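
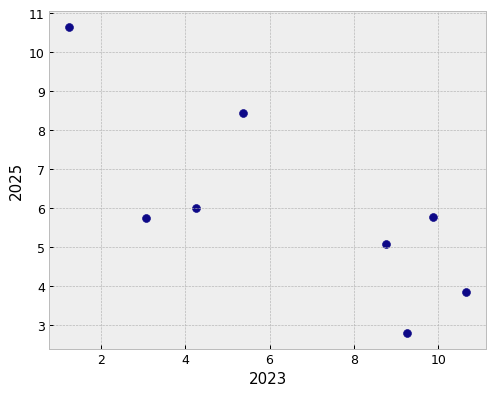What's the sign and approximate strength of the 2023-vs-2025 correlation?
negative, strong

Points are negatively correlated; strong (|r| ≈ 0.8).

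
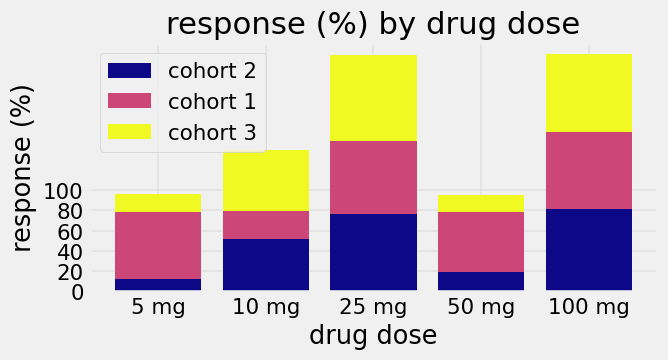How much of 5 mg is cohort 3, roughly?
cohort 3 top ≈ 100, bottom ≈ 80; segment ≈ 20.

≈ 20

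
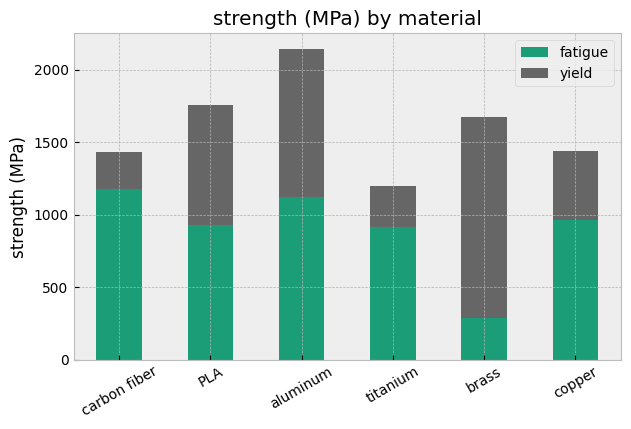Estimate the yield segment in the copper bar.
≈ 400

yield top ≈ 1400, bottom ≈ 1000; segment ≈ 400.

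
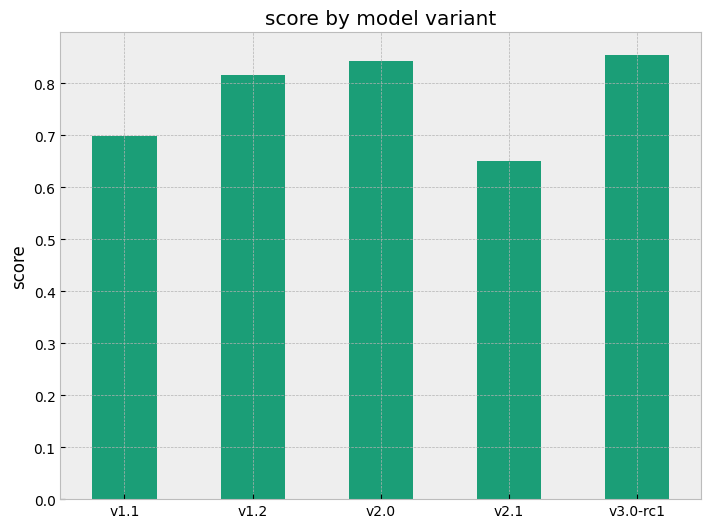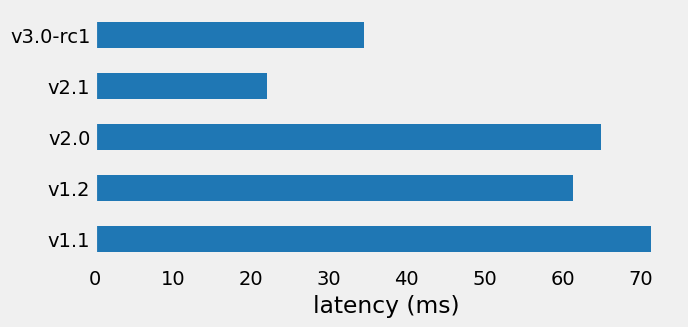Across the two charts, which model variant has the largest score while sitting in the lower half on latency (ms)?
v3.0-rc1

Chart 2 median latency (ms) ≈ 60; below-median model variants: v2.1, v3.0-rc1. Among those, v3.0-rc1 has the highest score (≈ 0.9).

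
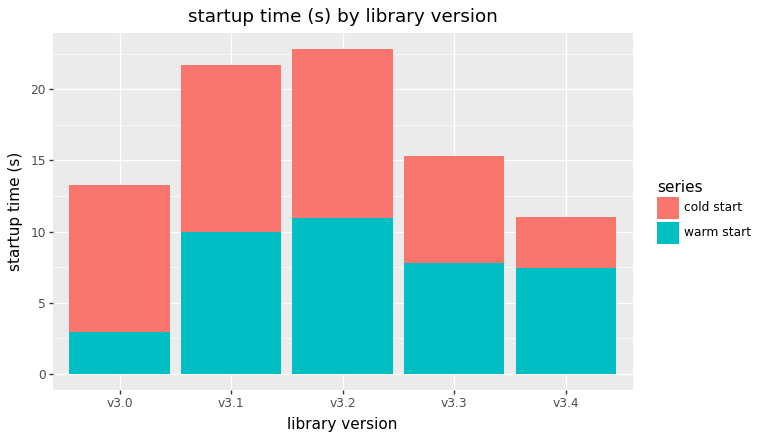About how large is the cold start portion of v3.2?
cold start top ≈ 22, bottom ≈ 10; segment ≈ 12.

≈ 12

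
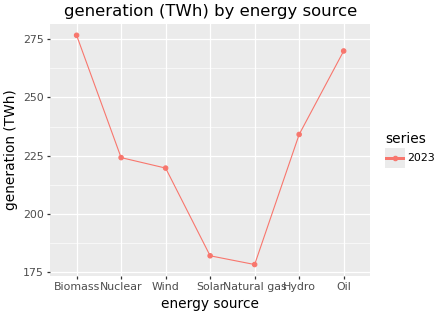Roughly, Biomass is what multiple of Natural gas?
≈ 1.56×

Biomass ≈ 280, Natural gas ≈ 180; 280/180 ≈ 1.56.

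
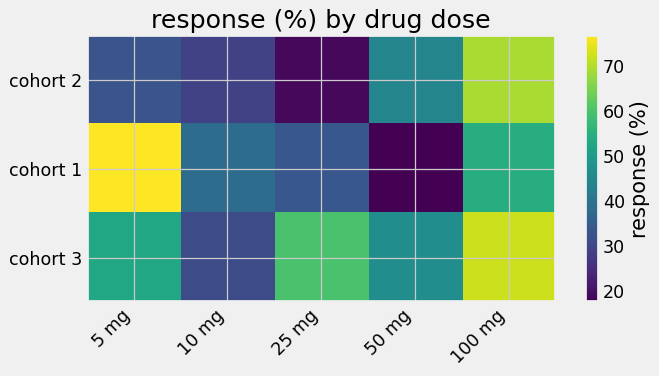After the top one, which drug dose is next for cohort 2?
50 mg

Top 3 for cohort 2: 100 mg ≈ 70, 50 mg ≈ 45, 5 mg ≈ 35.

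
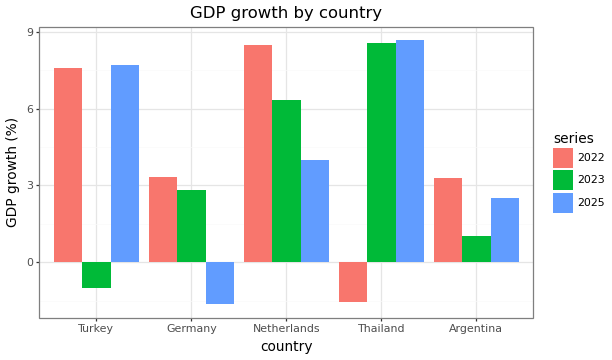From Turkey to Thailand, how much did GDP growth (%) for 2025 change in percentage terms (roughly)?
Turkey ≈ 8, Thailand ≈ 9; (9 − 8) / 8 ≈ +12.5%.

≈ +12.5%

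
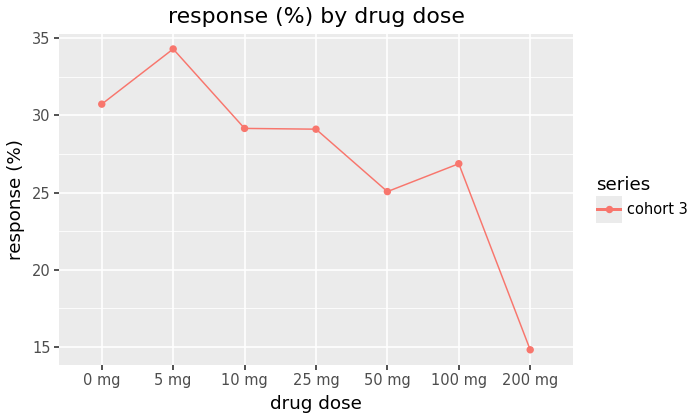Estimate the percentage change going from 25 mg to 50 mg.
≈ -13.3%

25 mg ≈ 30, 50 mg ≈ 26; (26 − 30) / 30 ≈ -13.3%.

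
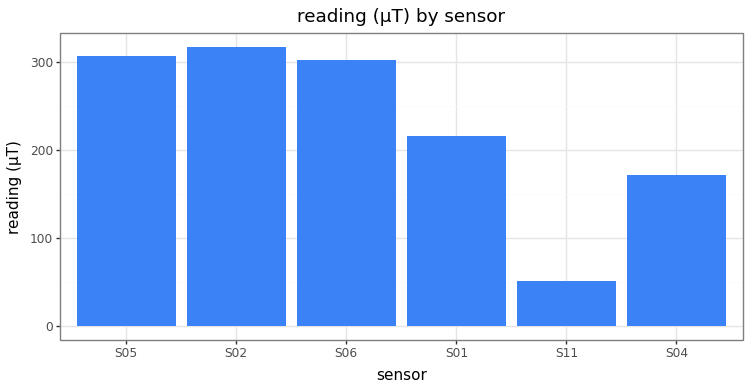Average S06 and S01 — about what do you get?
(300 + 200) / 2 ≈ 250.

≈ 250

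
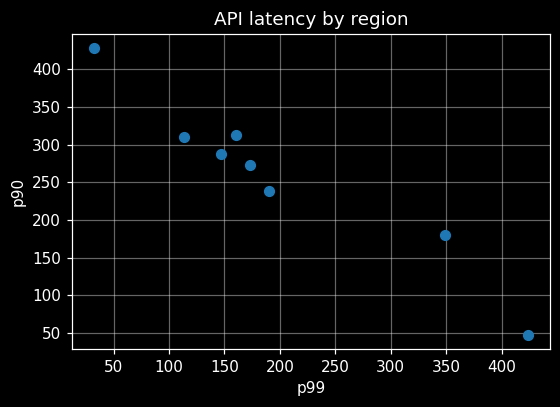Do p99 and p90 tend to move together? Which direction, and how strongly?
Points are negatively correlated; strong (|r| ≈ 1.0).

negative, strong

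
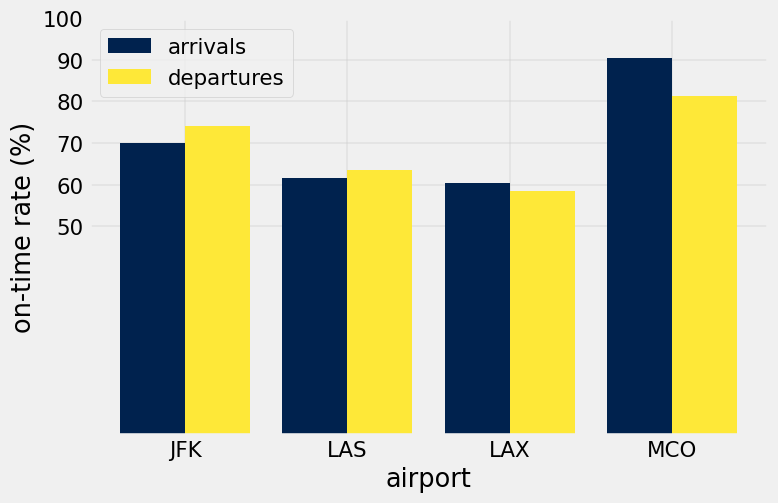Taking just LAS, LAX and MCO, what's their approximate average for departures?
(60 + 60 + 80) / 3 ≈ 67.

≈ 67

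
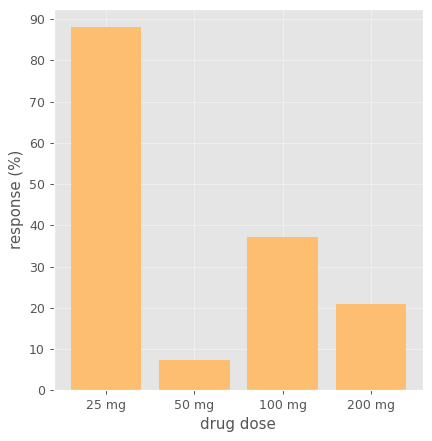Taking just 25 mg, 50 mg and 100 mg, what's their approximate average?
≈ 47

(90 + 10 + 40) / 3 ≈ 47.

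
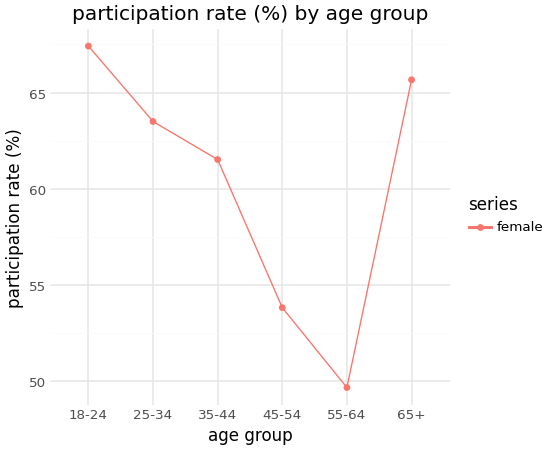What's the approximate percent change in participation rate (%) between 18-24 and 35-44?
18-24 ≈ 68, 35-44 ≈ 62; (62 − 68) / 68 ≈ -8.8%.

≈ -8.8%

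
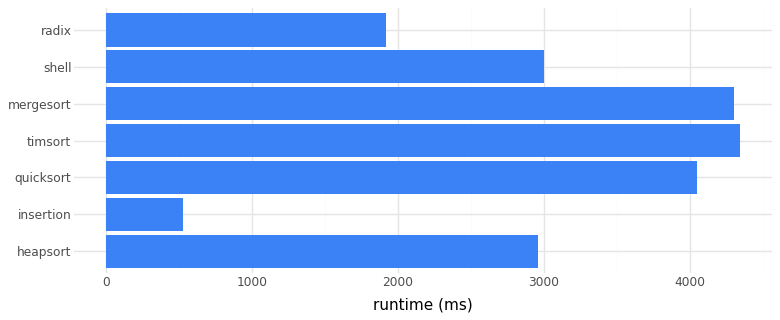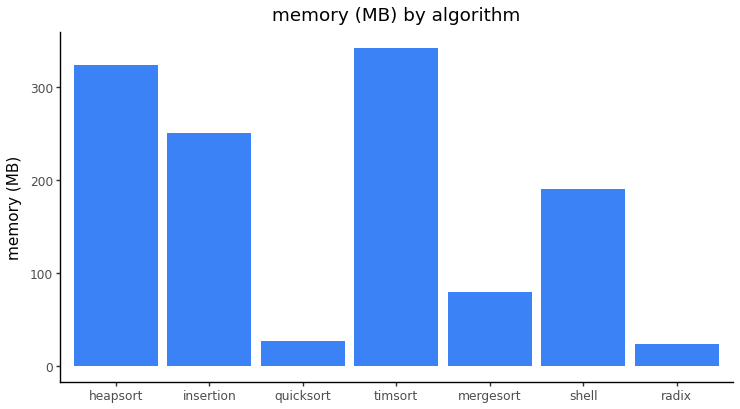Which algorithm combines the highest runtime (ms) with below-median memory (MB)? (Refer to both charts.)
Chart 2 median memory (MB) ≈ 200; below-median algorithms: quicksort, mergesort, radix. Among those, mergesort has the highest runtime (ms) (≈ 4500).

mergesort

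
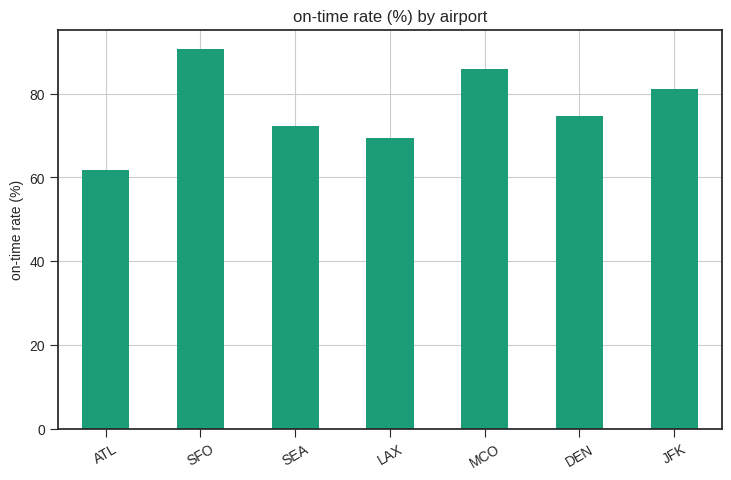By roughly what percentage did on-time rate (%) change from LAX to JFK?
≈ +14.3%

LAX ≈ 70, JFK ≈ 80; (80 − 70) / 70 ≈ +14.3%.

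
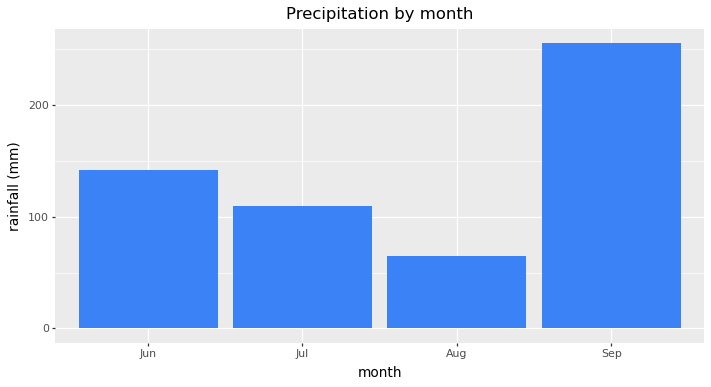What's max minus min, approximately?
≈ 175

Max Sep ≈ 250, min Aug ≈ 75; range ≈ 175.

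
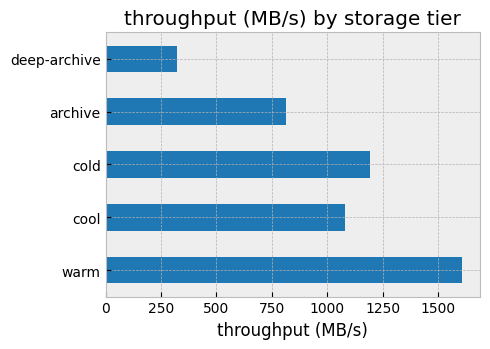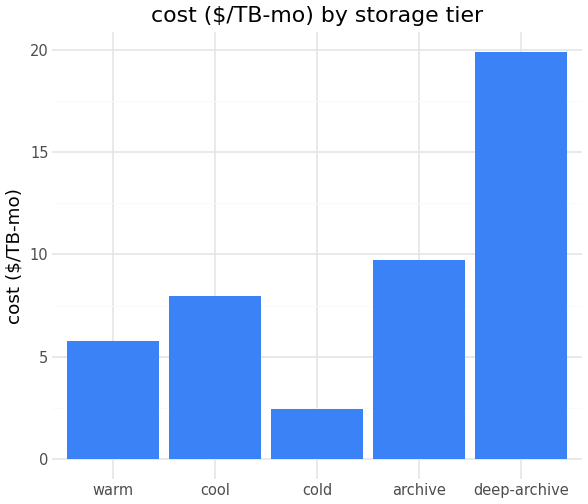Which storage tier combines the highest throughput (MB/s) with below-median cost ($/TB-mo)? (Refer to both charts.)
warm

Chart 2 median cost ($/TB-mo) ≈ 8; below-median storage tiers: warm, cold. Among those, warm has the highest throughput (MB/s) (≈ 1600).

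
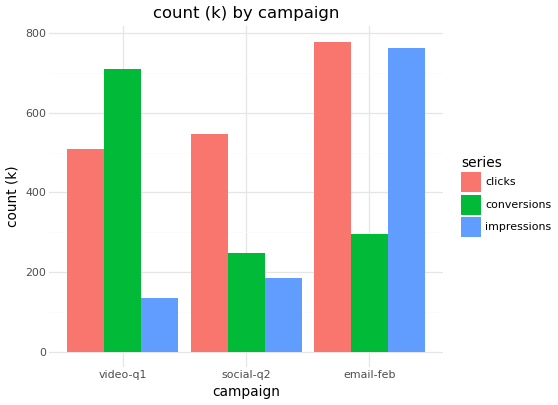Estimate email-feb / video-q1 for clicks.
≈ 1.6×

email-feb ≈ 800, video-q1 ≈ 500; 800/500 ≈ 1.6.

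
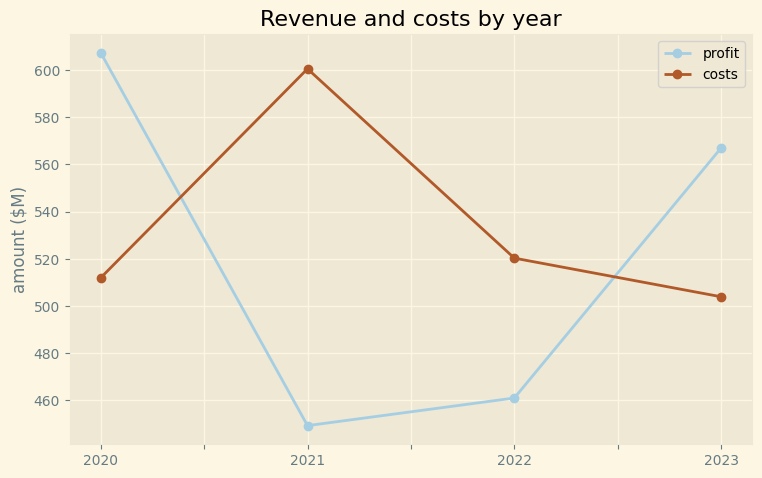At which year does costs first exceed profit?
2020: costs ≈ 520 vs profit ≈ 600 (not yet); 2021: costs ≈ 600 vs profit ≈ 440 (first crossover).

2021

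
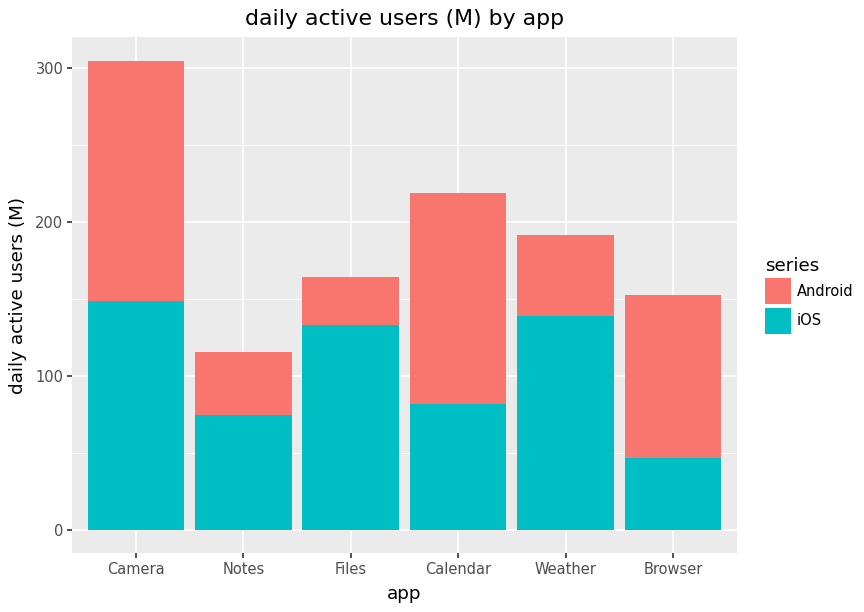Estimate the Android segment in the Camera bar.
Android top ≈ 300, bottom ≈ 150; segment ≈ 150.

≈ 150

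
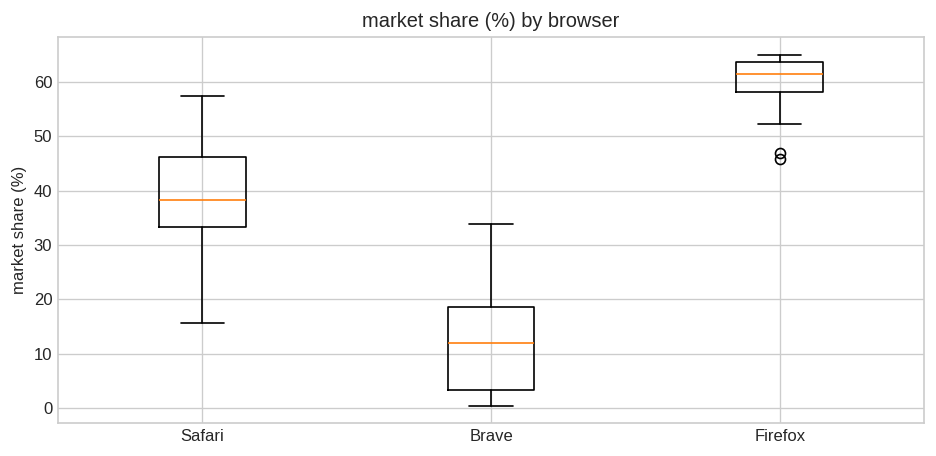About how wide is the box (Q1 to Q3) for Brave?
≈ 15

Q3 ≈ 20, Q1 ≈ 5; IQR ≈ 15.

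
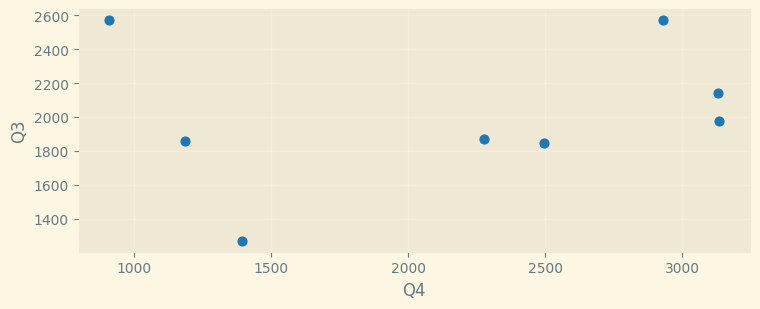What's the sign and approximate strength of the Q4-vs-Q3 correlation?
Points are roughly uncorrelated; weak (|r| ≈ 0.2).

no clear correlation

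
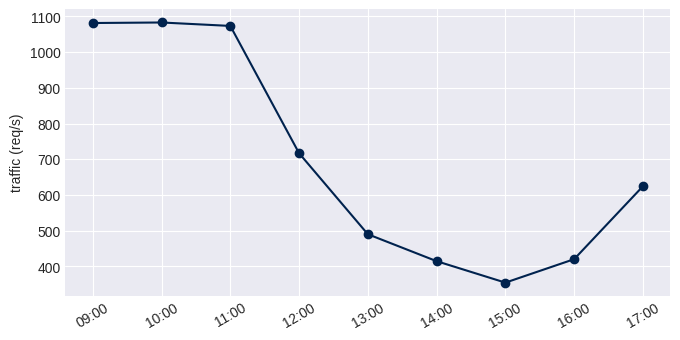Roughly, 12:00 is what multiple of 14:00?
≈ 1.75×

12:00 ≈ 700, 14:00 ≈ 400; 700/400 ≈ 1.75.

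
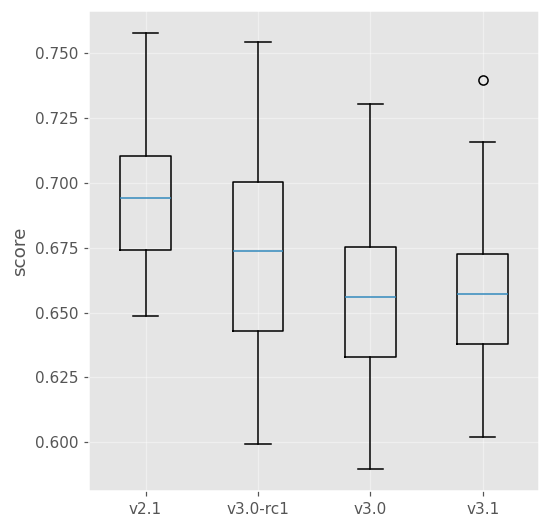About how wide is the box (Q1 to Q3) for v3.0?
≈ 0.05

Q3 ≈ 0.68, Q1 ≈ 0.63; IQR ≈ 0.05.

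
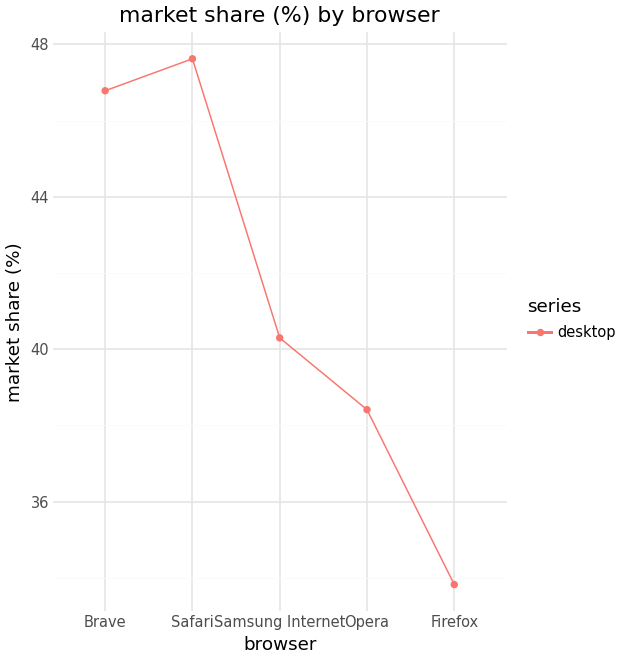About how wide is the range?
≈ 14

Max Safari ≈ 48, min Firefox ≈ 34; range ≈ 14.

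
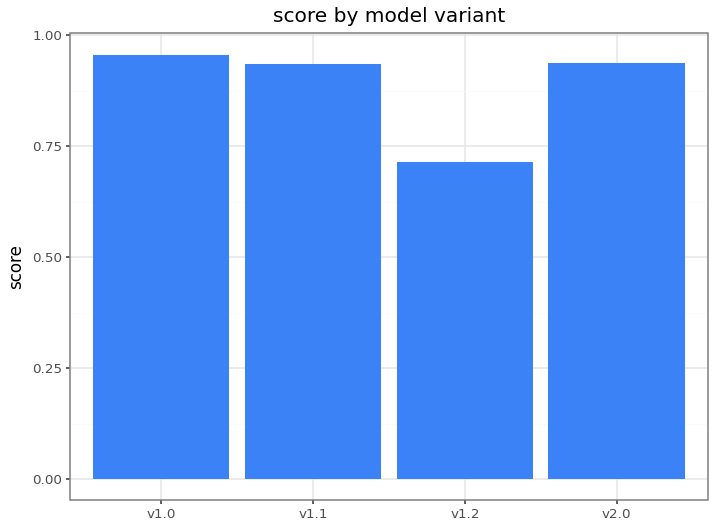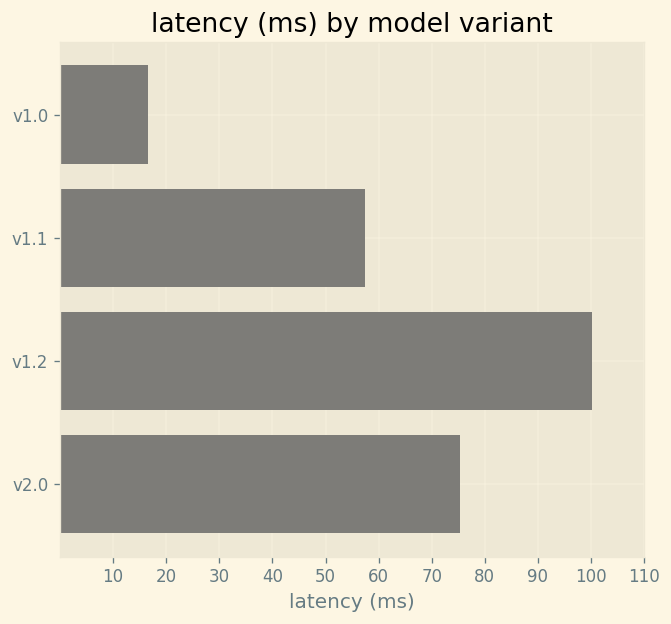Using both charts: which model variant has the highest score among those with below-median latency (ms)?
Chart 2 median latency (ms) ≈ 70; below-median model variants: v1.0, v1.1. Among those, v1.0 has the highest score (≈ 1).

v1.0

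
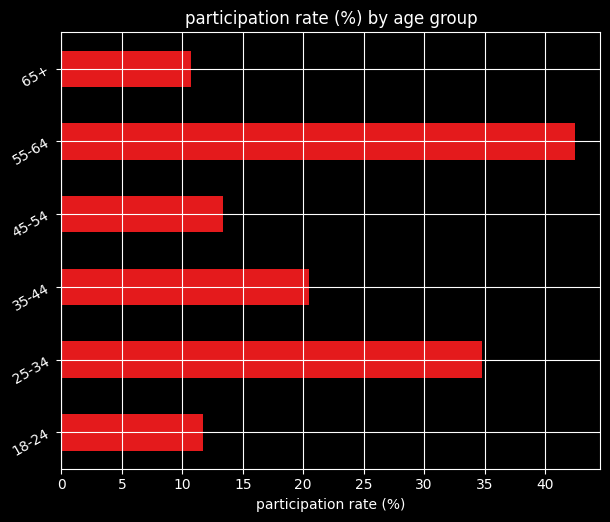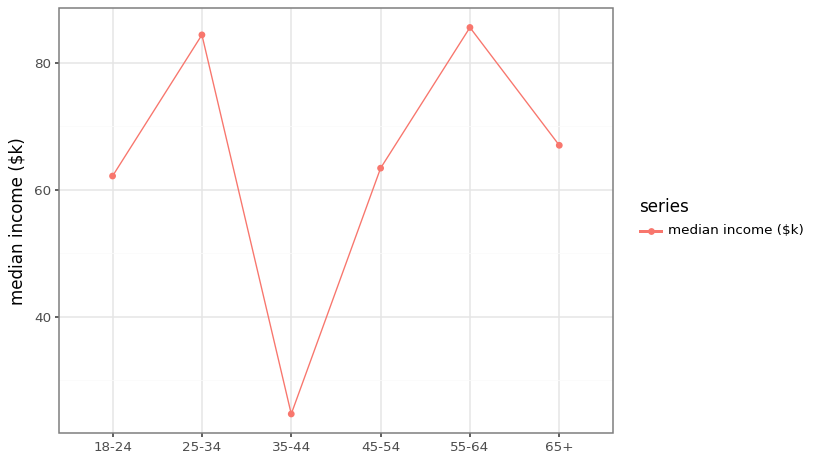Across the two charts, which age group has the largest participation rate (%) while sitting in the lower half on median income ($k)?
Chart 2 median median income ($k) ≈ 70; below-median age groups: 18-24, 35-44, 45-54. Among those, 35-44 has the highest participation rate (%) (≈ 20).

35-44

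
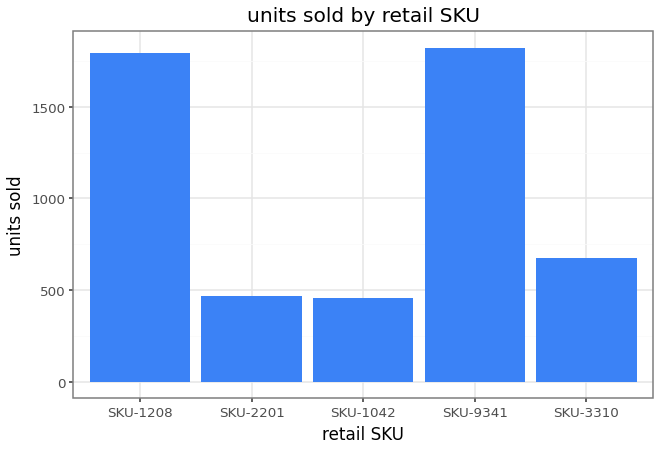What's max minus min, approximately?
Max SKU-9341 ≈ 1800, min SKU-1042 ≈ 400; range ≈ 1400.

≈ 1400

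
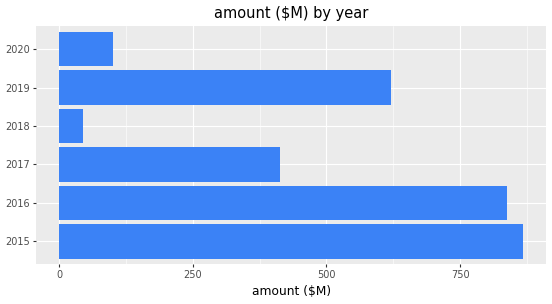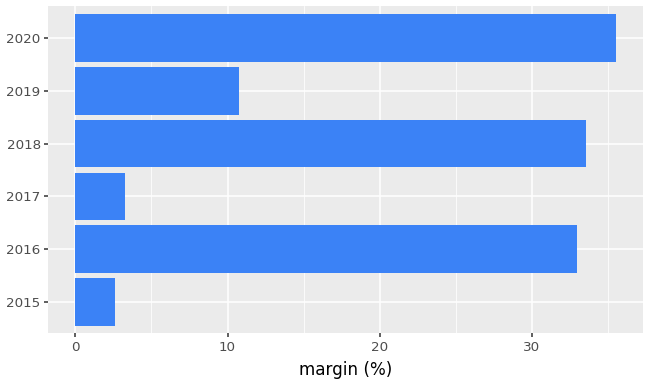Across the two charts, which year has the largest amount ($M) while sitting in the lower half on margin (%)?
Chart 2 median margin (%) ≈ 20; below-median years: 2015, 2017, 2019. Among those, 2015 has the highest amount ($M) (≈ 900).

2015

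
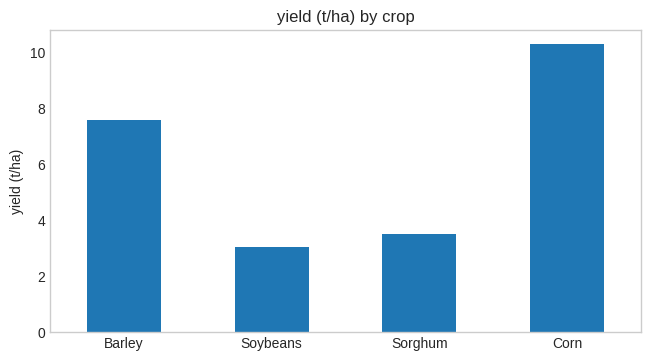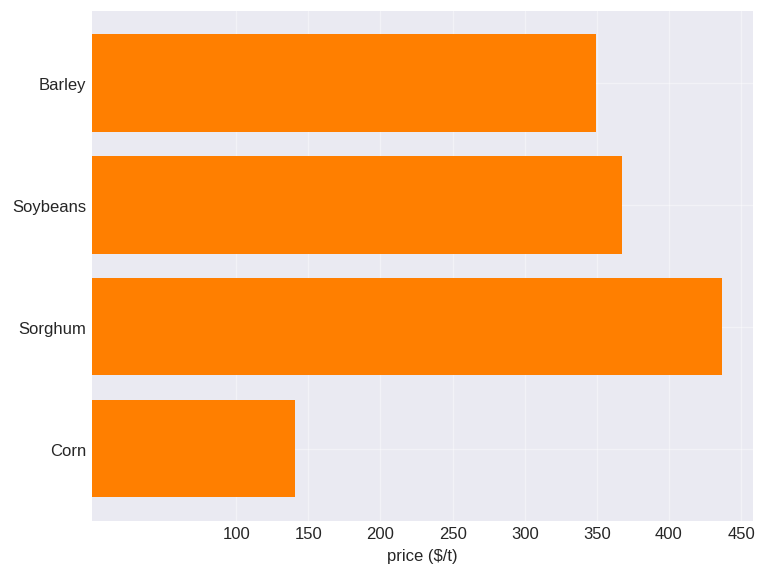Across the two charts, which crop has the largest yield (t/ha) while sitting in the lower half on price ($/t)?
Corn

Chart 2 median price ($/t) ≈ 350; below-median crops: Barley, Corn. Among those, Corn has the highest yield (t/ha) (≈ 10).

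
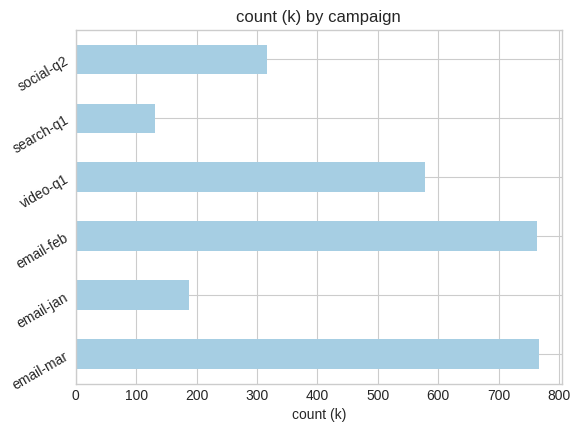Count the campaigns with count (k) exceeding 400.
3

Above 400: email-mar, email-feb, video-q1.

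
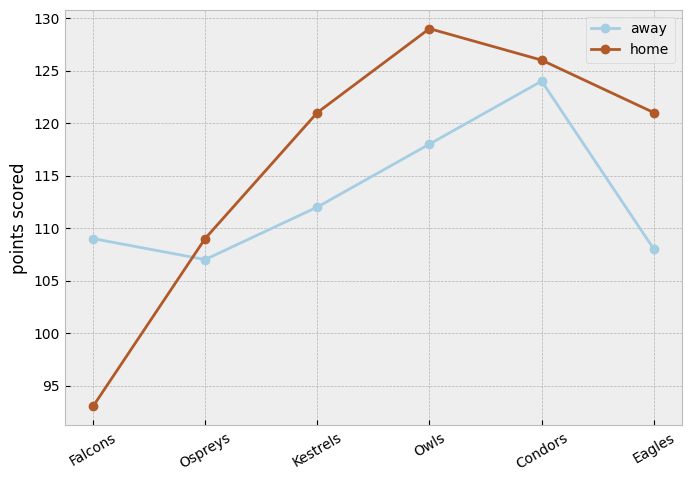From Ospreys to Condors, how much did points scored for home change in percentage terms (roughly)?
≈ +13.6%

Ospreys ≈ 110, Condors ≈ 125; (125 − 110) / 110 ≈ +13.6%.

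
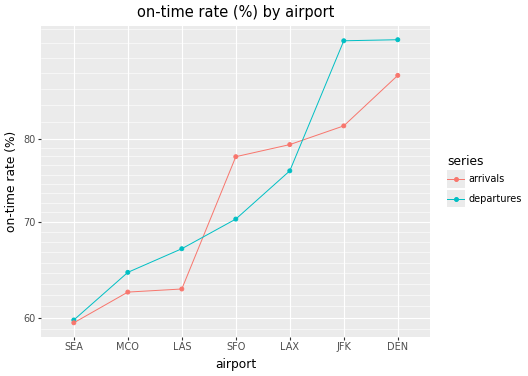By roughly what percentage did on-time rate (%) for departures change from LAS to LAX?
≈ +15.4%

LAS ≈ 65, LAX ≈ 75; (75 − 65) / 65 ≈ +15.4%.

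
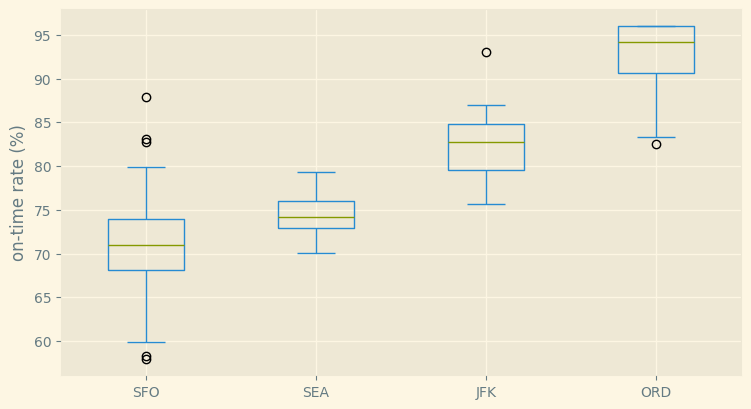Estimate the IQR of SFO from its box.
≈ 6

Q3 ≈ 74, Q1 ≈ 68; IQR ≈ 6.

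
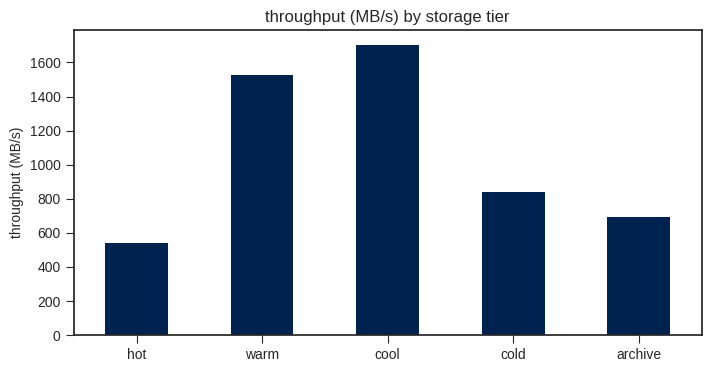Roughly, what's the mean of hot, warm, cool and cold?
≈ 1200

(600 + 1600 + 1800 + 800) / 4 ≈ 1200.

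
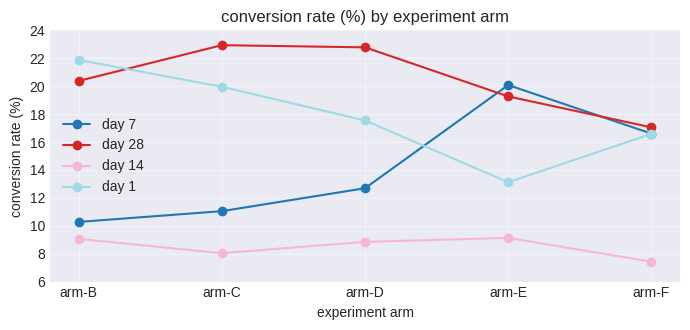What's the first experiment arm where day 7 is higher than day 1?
arm-E

arm-D: day 7 ≈ 12 vs day 1 ≈ 18 (not yet); arm-E: day 7 ≈ 20 vs day 1 ≈ 14 (first crossover).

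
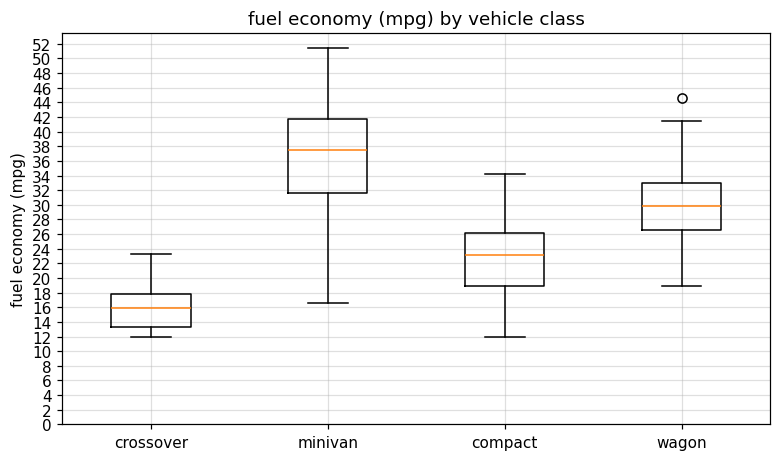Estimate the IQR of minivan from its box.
Q3 ≈ 42, Q1 ≈ 32; IQR ≈ 10.

≈ 10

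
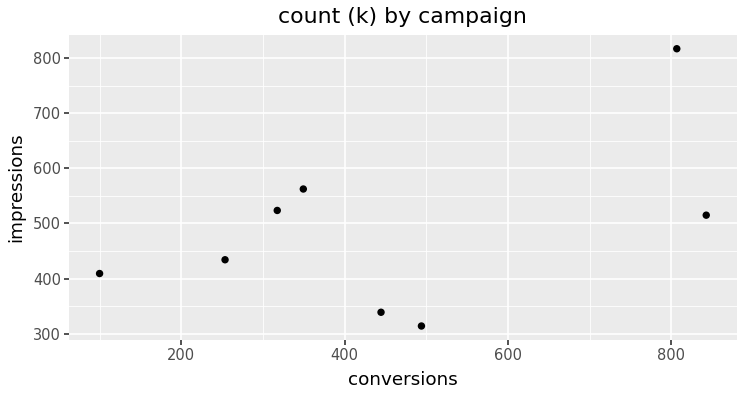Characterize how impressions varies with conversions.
Points are positively correlated; moderate (|r| ≈ 0.5).

positive, moderate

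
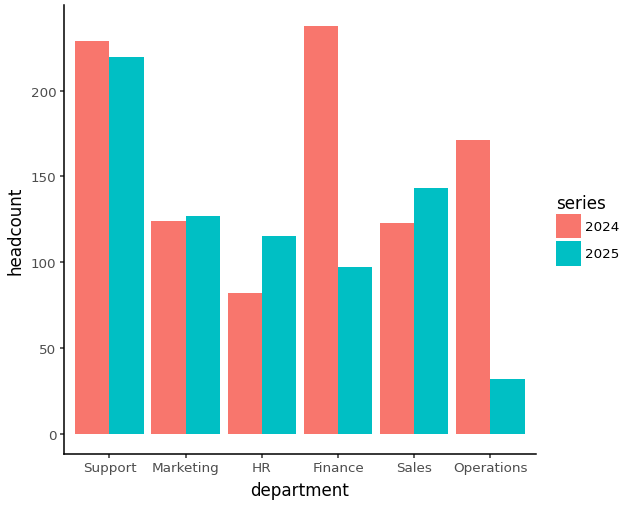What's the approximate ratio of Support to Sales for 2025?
≈ 1.57×

Support ≈ 220, Sales ≈ 140; 220/140 ≈ 1.57.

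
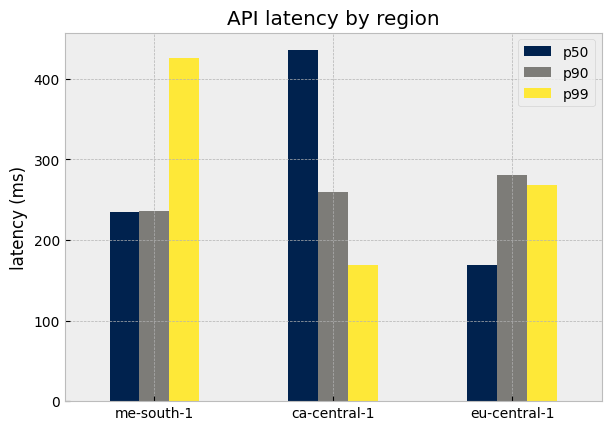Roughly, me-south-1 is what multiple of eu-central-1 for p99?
me-south-1 ≈ 450, eu-central-1 ≈ 250; 450/250 ≈ 1.8.

≈ 1.8×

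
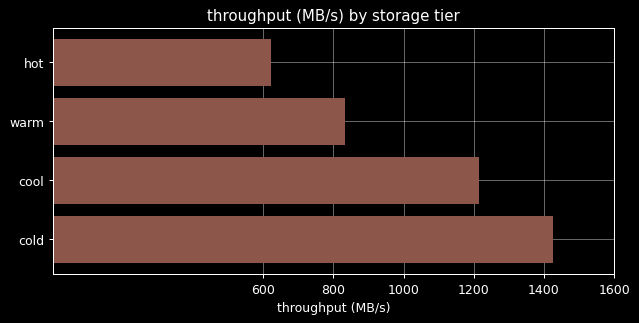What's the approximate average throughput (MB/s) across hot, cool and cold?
≈ 1067

(600 + 1200 + 1400) / 3 ≈ 1067.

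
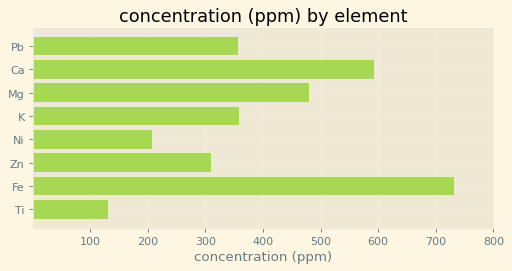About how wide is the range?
≈ 600

Max Fe ≈ 700, min Ti ≈ 100; range ≈ 600.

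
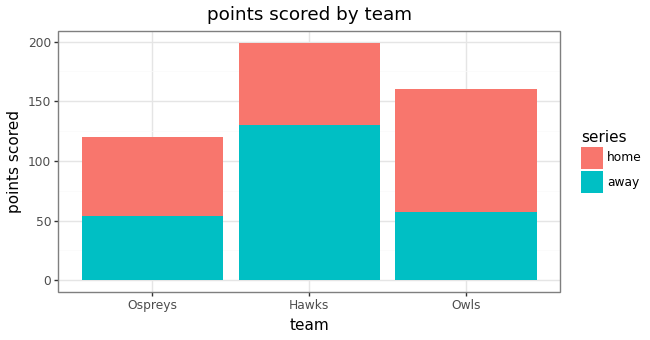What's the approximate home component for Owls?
home top ≈ 160, bottom ≈ 60; segment ≈ 100.

≈ 100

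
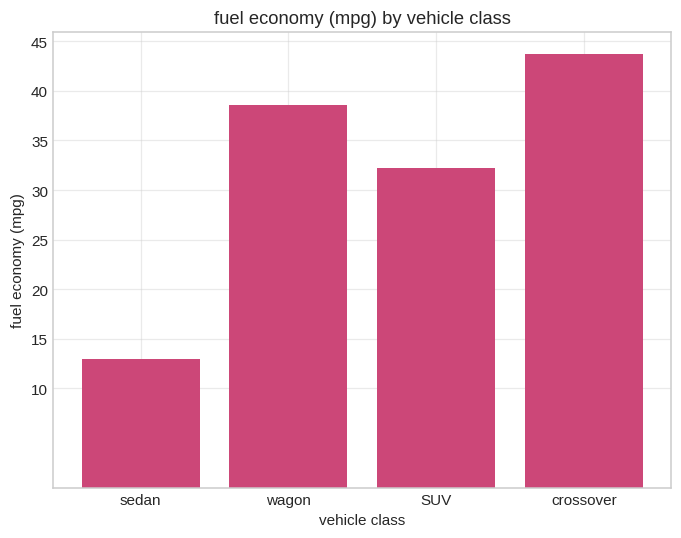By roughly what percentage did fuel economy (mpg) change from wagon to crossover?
wagon ≈ 40, crossover ≈ 45; (45 − 40) / 40 ≈ +12.5%.

≈ +12.5%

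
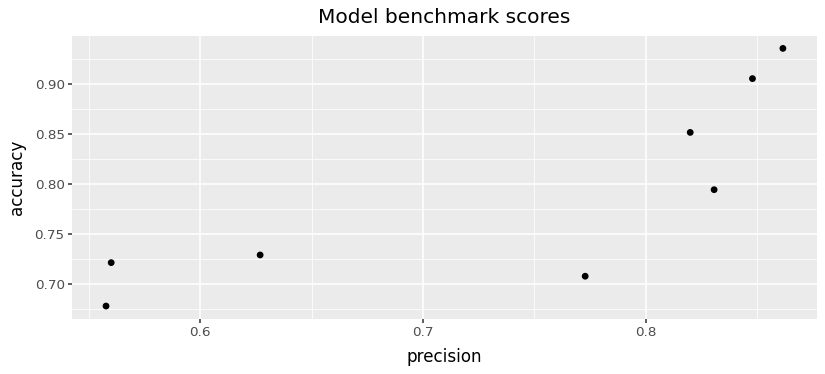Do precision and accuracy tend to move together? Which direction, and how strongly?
Points are positively correlated; strong (|r| ≈ 0.8).

positive, strong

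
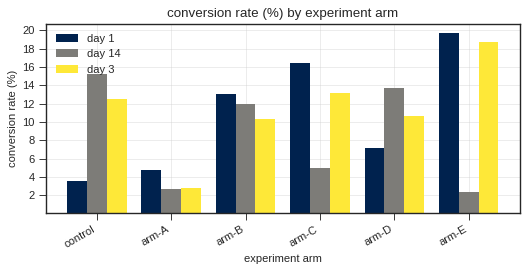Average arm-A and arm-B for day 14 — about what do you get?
≈ 7

(2 + 12) / 2 ≈ 7.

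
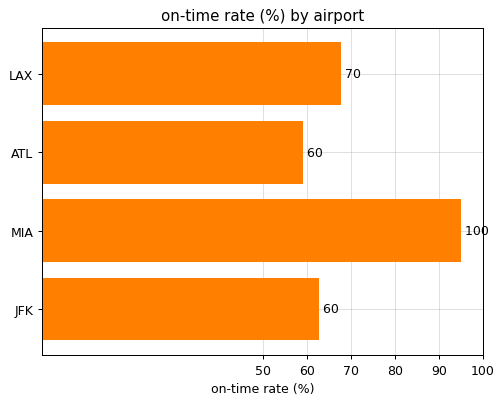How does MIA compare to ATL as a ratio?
≈ 1.67×

MIA ≈ 100, ATL ≈ 60; 100/60 ≈ 1.67.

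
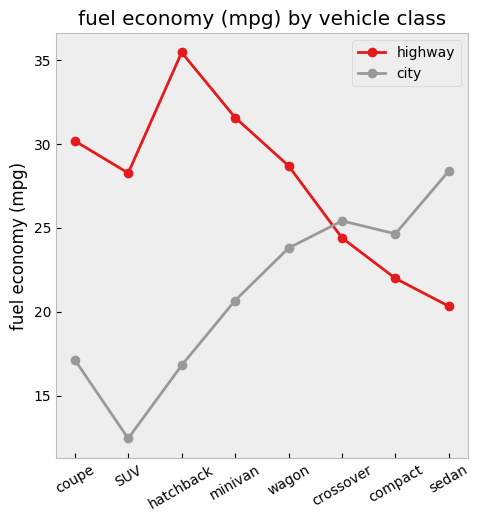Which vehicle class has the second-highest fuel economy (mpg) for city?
Top 3 for city: sedan ≈ 28, crossover ≈ 26, compact ≈ 24.

crossover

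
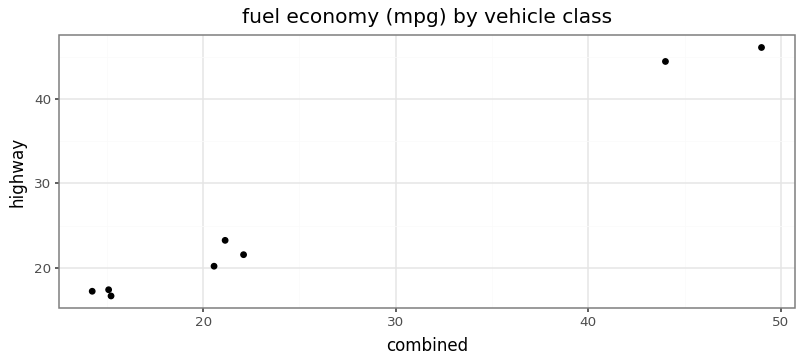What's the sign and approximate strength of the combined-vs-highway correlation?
Points are positively correlated; strong (|r| ≈ 1.0).

positive, strong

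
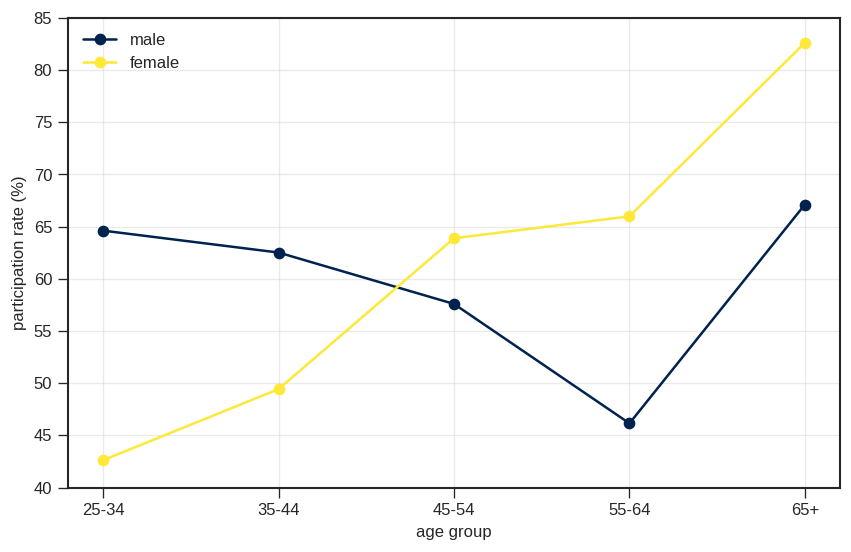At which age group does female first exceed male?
45-54

35-44: female ≈ 50 vs male ≈ 65 (not yet); 45-54: female ≈ 65 vs male ≈ 60 (first crossover).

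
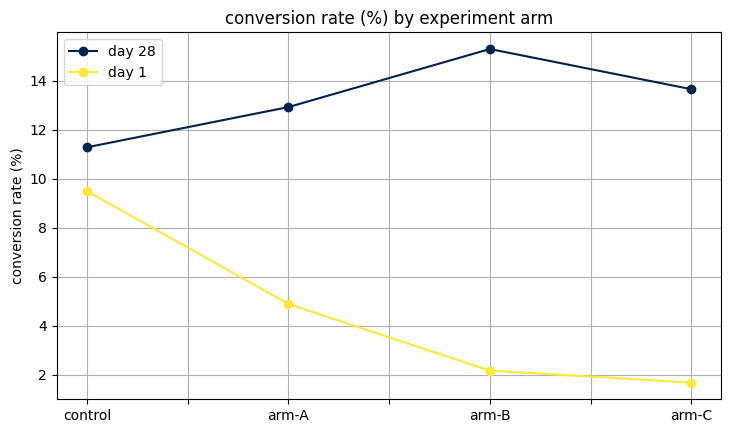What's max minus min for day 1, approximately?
Max control ≈ 10, min arm-C ≈ 2; range ≈ 8.

≈ 8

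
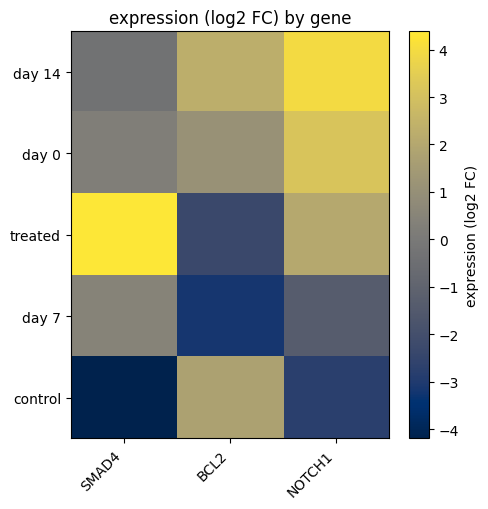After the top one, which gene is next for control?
NOTCH1

Top 3 for control: BCL2 ≈ 2, NOTCH1 ≈ -3, SMAD4 ≈ -4.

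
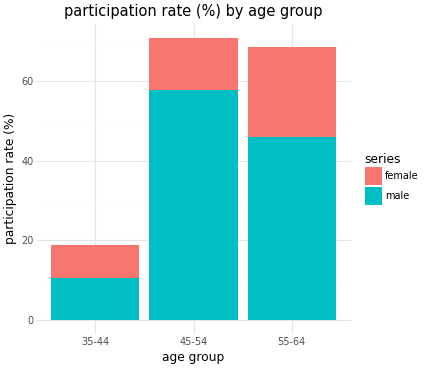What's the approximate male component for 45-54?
male top ≈ 60, bottom ≈ 0; segment ≈ 60.

≈ 60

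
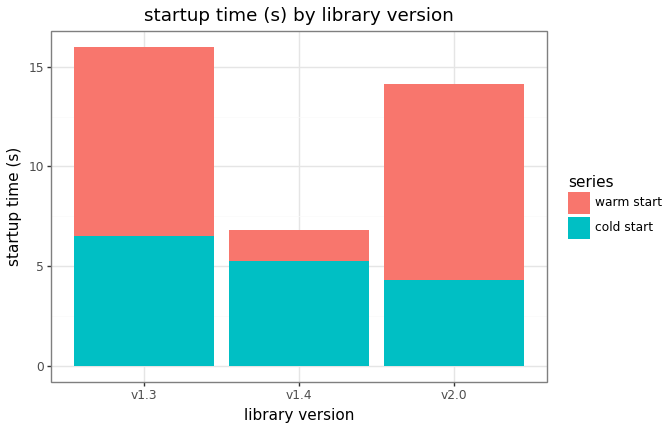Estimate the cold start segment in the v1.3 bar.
cold start top ≈ 6, bottom ≈ 0; segment ≈ 6.

≈ 6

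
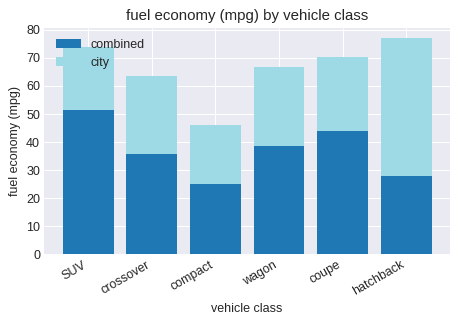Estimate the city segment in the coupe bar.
city top ≈ 70, bottom ≈ 40; segment ≈ 30.

≈ 30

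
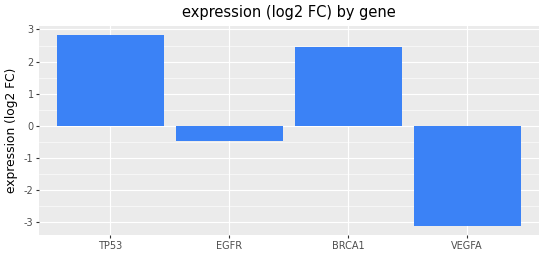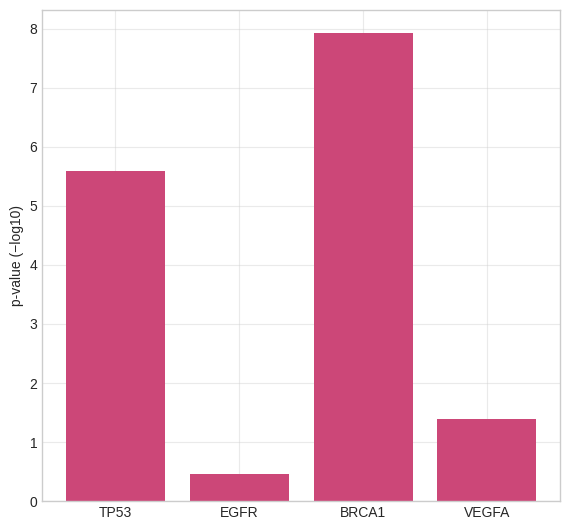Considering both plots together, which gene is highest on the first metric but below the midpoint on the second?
Chart 2 median p-value (−log10) ≈ 3; below-median genes: EGFR, VEGFA. Among those, EGFR has the highest expression (log2 FC) (≈ -0.5).

EGFR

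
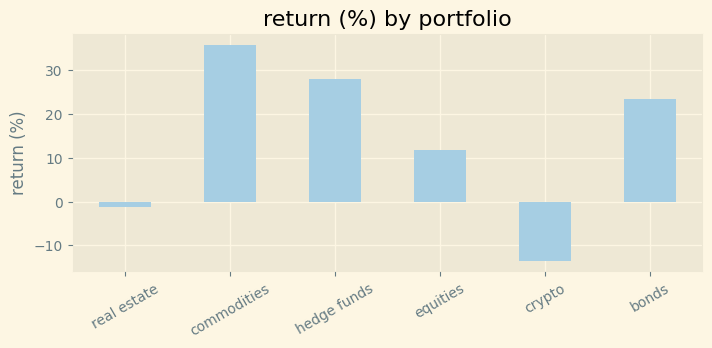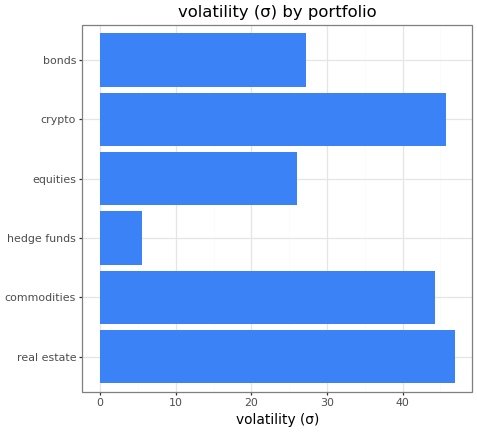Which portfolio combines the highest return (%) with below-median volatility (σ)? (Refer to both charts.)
Chart 2 median volatility (σ) ≈ 35; below-median portfolios: hedge funds, equities, bonds. Among those, hedge funds has the highest return (%) (≈ 30).

hedge funds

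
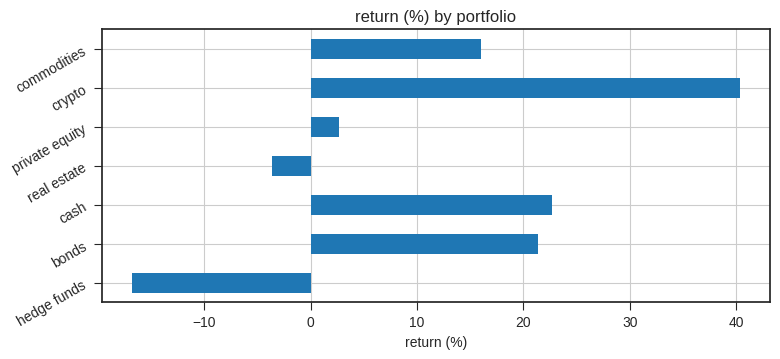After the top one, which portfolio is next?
cash

Top 3: crypto ≈ 40, cash ≈ 25, bonds ≈ 20.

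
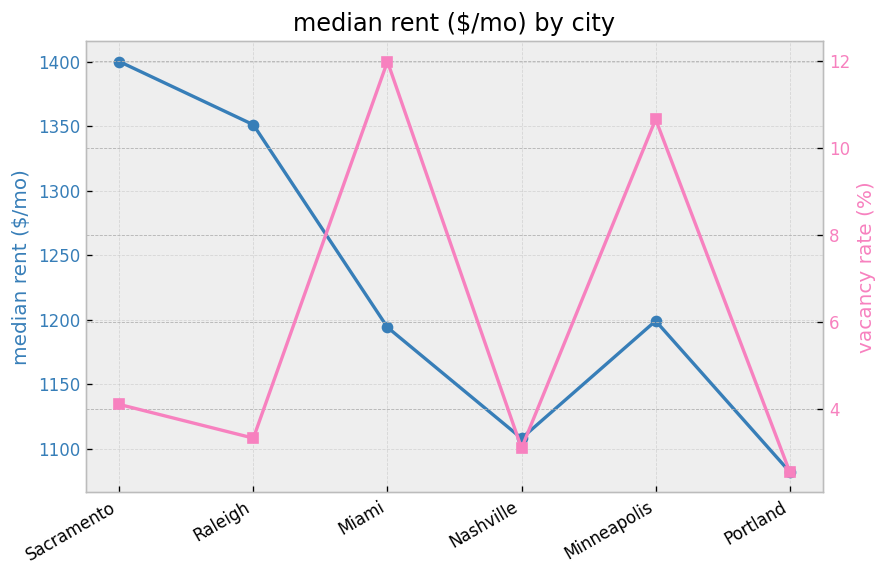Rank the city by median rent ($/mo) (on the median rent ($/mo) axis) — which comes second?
Top 3 (on the median rent ($/mo) axis): Sacramento ≈ 1400, Raleigh ≈ 1350, Minneapolis ≈ 1200.

Raleigh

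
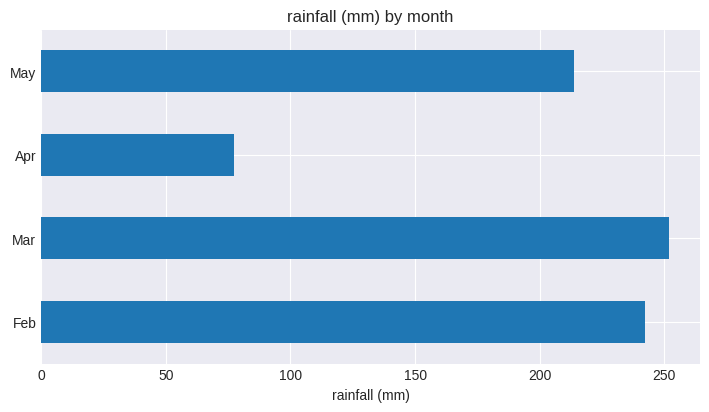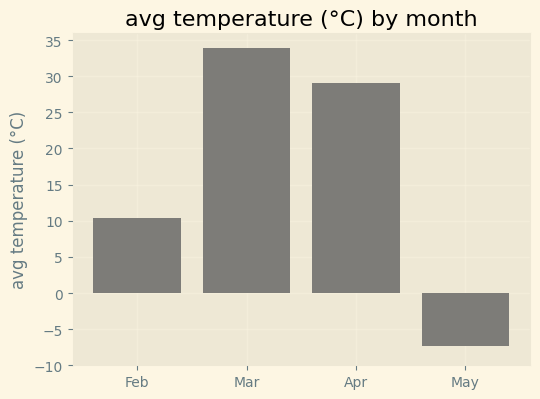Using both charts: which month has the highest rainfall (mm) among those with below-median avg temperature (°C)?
Chart 2 median avg temperature (°C) ≈ 20; below-median months: Feb, May. Among those, Feb has the highest rainfall (mm) (≈ 250).

Feb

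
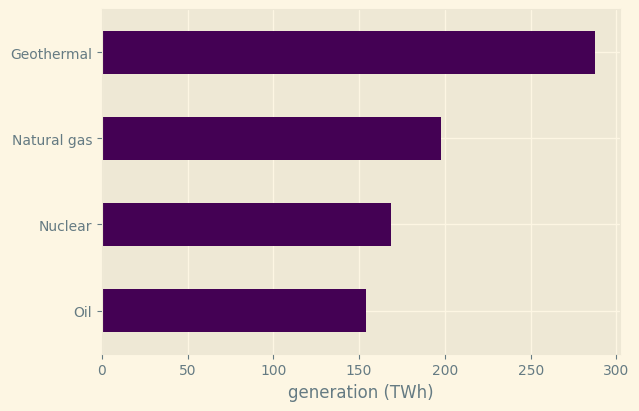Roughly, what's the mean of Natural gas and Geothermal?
(200 + 300) / 2 ≈ 250.

≈ 250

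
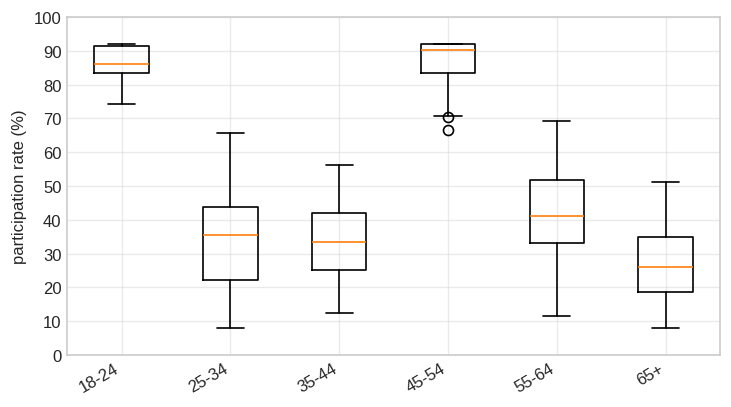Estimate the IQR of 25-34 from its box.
≈ 20

Q3 ≈ 40, Q1 ≈ 20; IQR ≈ 20.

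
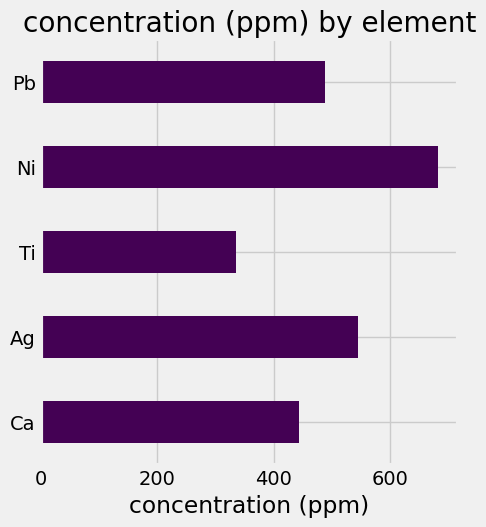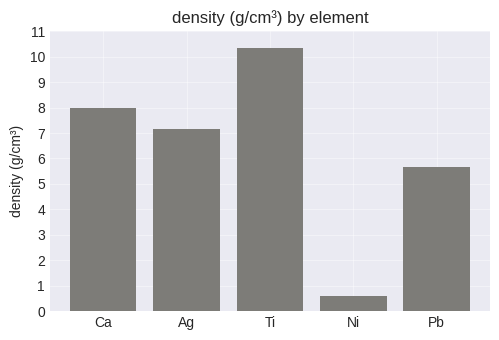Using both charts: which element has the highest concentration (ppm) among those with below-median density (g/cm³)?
Ni

Chart 2 median density (g/cm³) ≈ 7; below-median elements: Ni, Pb. Among those, Ni has the highest concentration (ppm) (≈ 700).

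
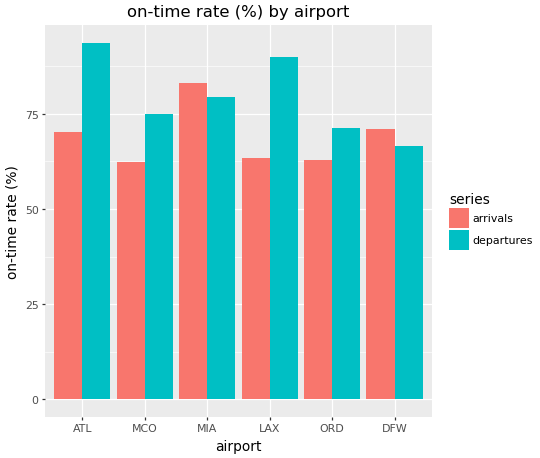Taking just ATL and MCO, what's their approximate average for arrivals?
(70 + 60) / 2 ≈ 65.

≈ 65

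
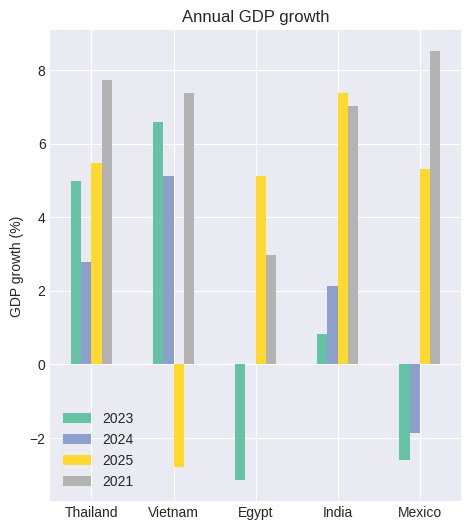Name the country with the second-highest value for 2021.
Top 3 for 2021: Mexico ≈ 9, Thailand ≈ 8, Vietnam ≈ 7.

Thailand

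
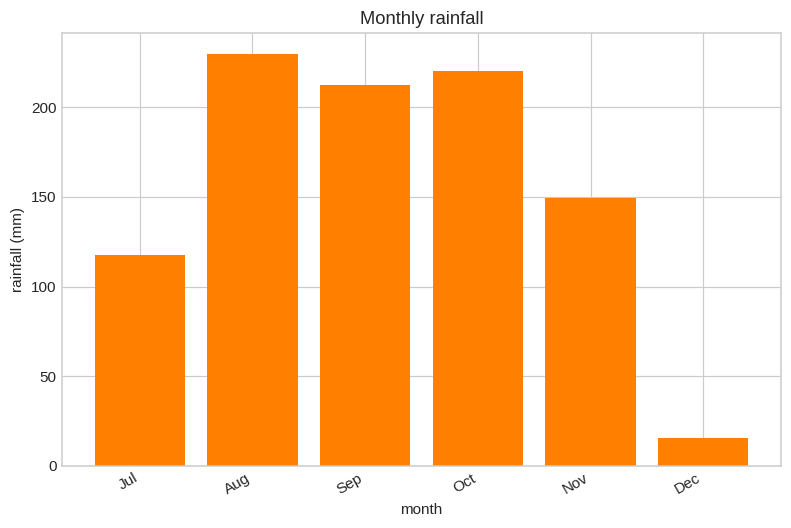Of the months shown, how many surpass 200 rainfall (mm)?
Above 200: Aug, Sep, Oct.

3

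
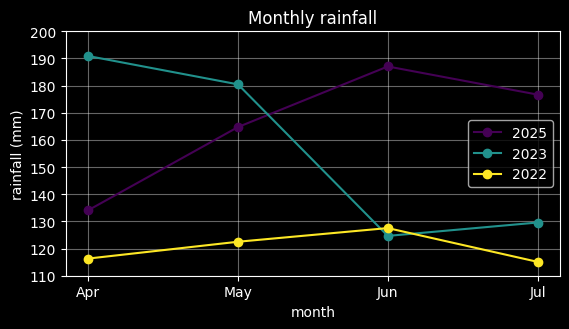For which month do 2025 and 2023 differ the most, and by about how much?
Jun: 2025 ≈ 190, 2023 ≈ 120 → gap ≈ 70. Next-largest (Apr) is only ≈ 60.

Jun, ≈ 70 mm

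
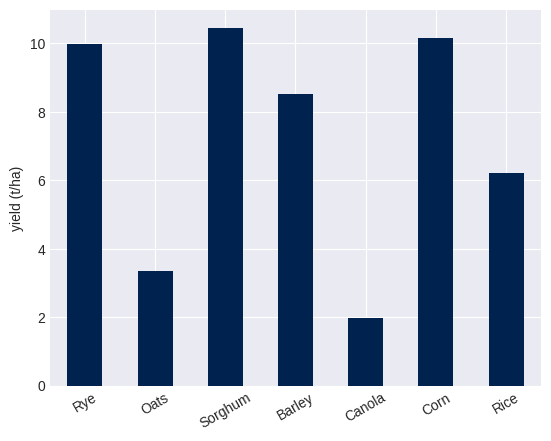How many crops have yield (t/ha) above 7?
4

Above 7: Rye, Sorghum, Barley, Corn.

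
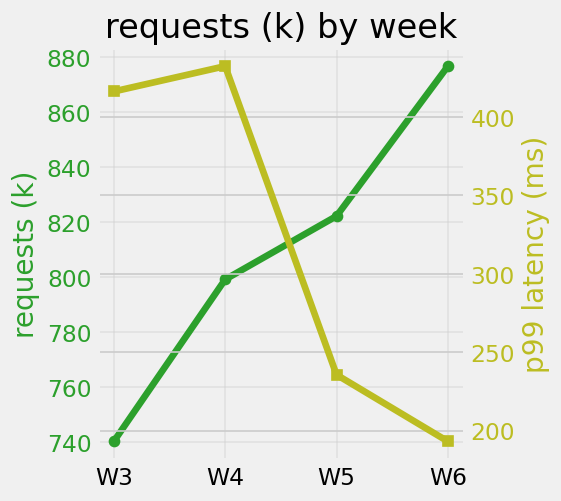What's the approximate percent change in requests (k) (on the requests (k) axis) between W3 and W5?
W3 ≈ 740, W5 ≈ 820; (820 − 740) / 740 ≈ +10.8%.

≈ +10.8%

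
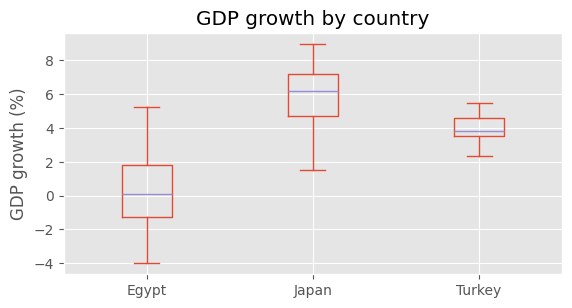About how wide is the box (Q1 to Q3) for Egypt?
Q3 ≈ 2.0, Q1 ≈ -1.0; IQR ≈ 3.0.

≈ 3.0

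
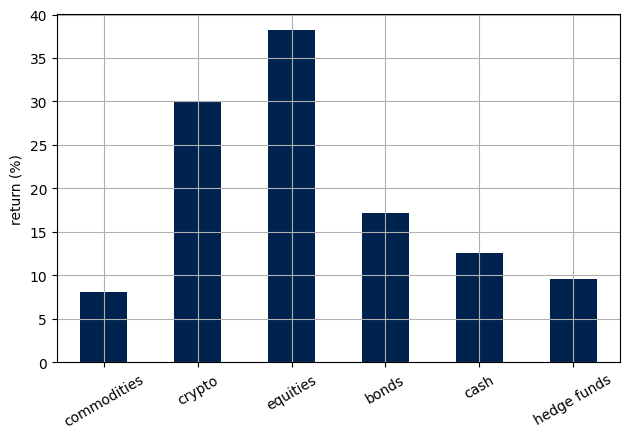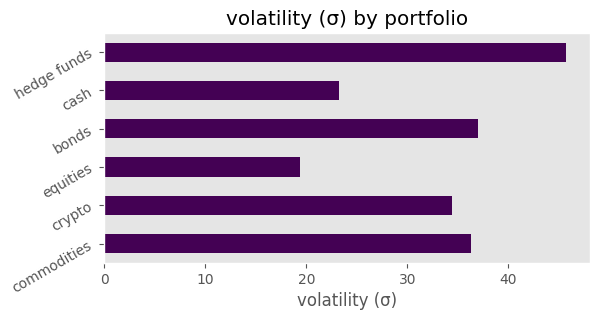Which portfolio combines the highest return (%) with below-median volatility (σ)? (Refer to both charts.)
equities

Chart 2 median volatility (σ) ≈ 35; below-median portfolios: crypto, equities, cash. Among those, equities has the highest return (%) (≈ 40).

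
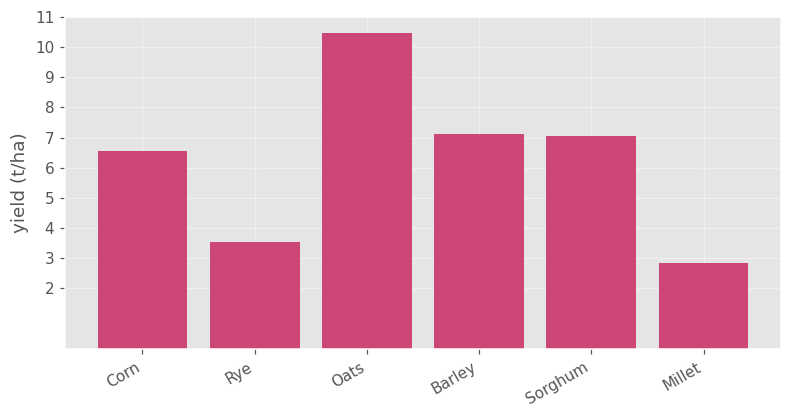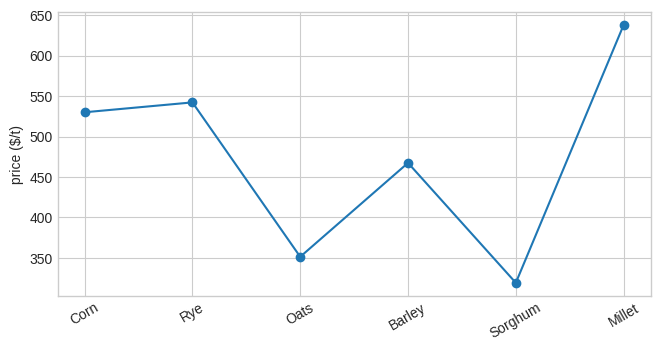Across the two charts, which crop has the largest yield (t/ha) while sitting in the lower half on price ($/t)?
Chart 2 median price ($/t) ≈ 500; below-median crops: Oats, Barley, Sorghum. Among those, Oats has the highest yield (t/ha) (≈ 10).

Oats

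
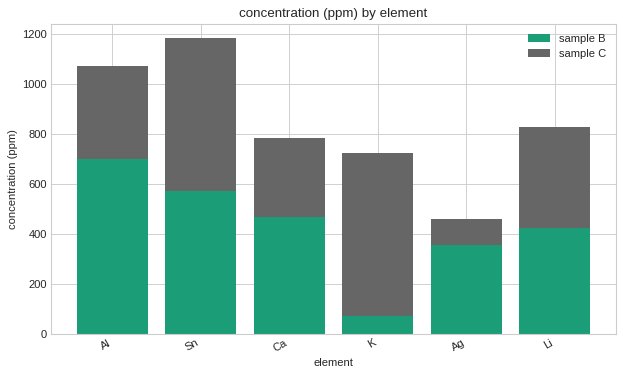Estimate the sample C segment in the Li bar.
≈ 400

sample C top ≈ 800, bottom ≈ 400; segment ≈ 400.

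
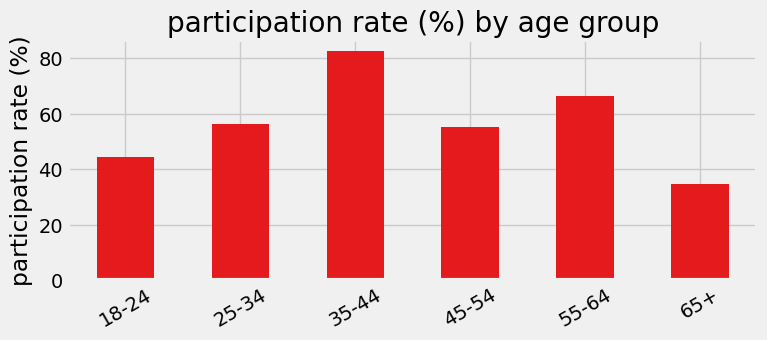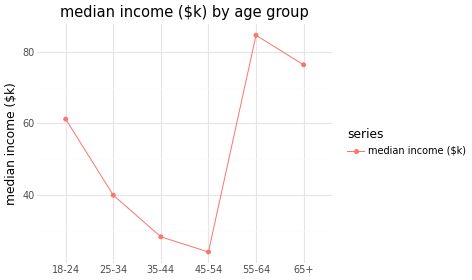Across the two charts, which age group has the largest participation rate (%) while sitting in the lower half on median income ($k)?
35-44

Chart 2 median median income ($k) ≈ 50; below-median age groups: 25-34, 35-44, 45-54. Among those, 35-44 has the highest participation rate (%) (≈ 80).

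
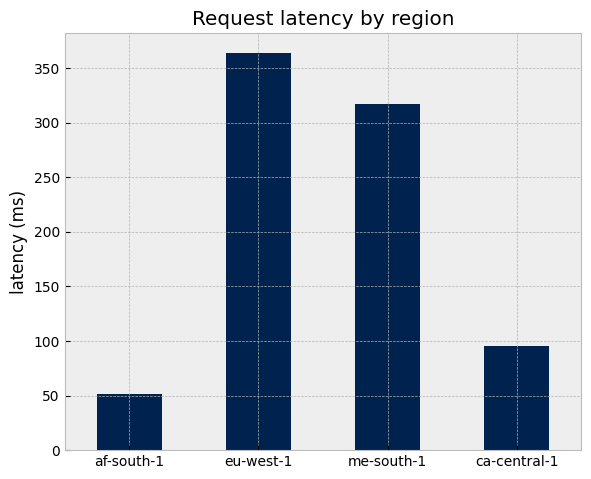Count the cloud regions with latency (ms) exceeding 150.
2

Above 150: eu-west-1, me-south-1.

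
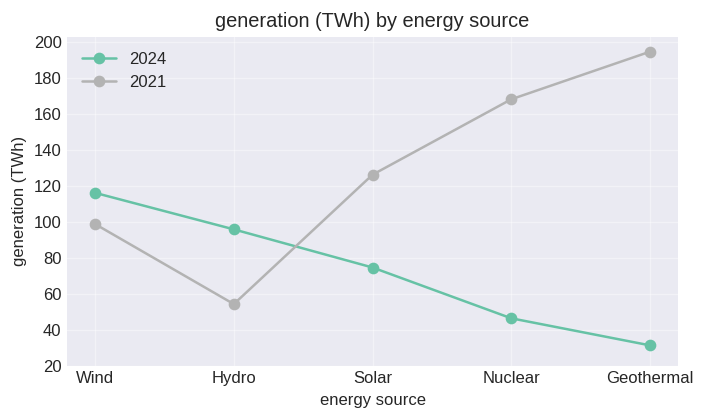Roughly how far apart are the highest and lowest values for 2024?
Max Wind ≈ 120, min Geothermal ≈ 40; range ≈ 80.

≈ 80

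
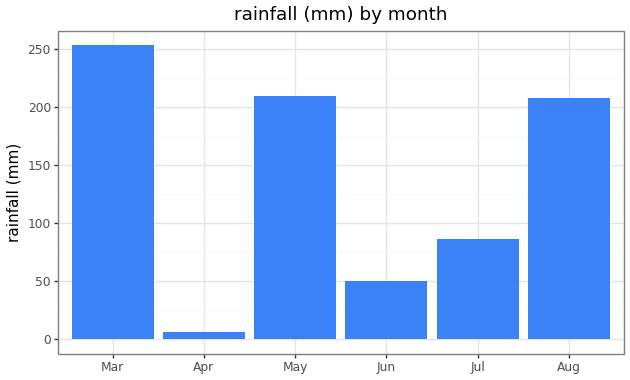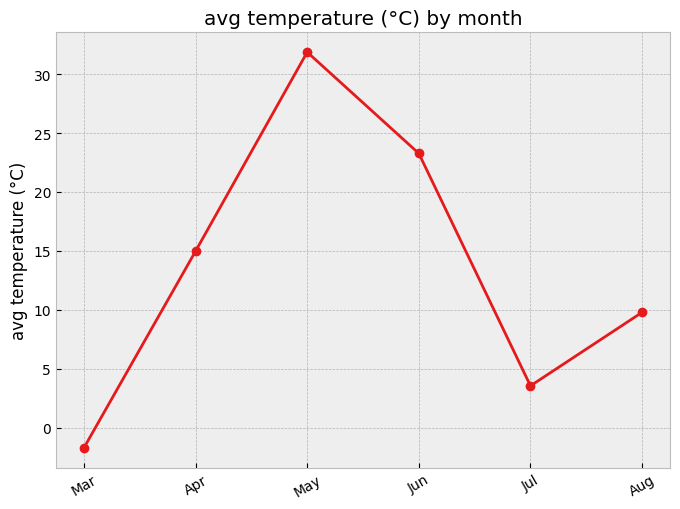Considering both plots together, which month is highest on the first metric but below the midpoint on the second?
Mar

Chart 2 median avg temperature (°C) ≈ 10; below-median months: Mar, Jul, Aug. Among those, Mar has the highest rainfall (mm) (≈ 250).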